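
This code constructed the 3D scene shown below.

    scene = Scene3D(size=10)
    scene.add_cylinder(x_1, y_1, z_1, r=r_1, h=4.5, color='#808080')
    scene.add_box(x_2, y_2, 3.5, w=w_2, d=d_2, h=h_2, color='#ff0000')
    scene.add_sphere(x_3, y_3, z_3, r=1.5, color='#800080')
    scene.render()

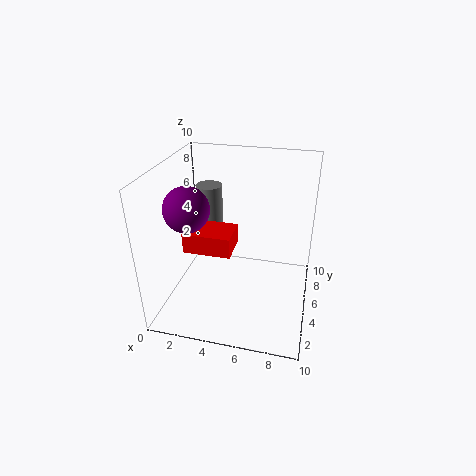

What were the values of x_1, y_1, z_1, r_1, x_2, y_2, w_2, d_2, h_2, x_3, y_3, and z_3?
x_1 = 2, y_1 = 8, z_1 = 3, r_1 = 1, x_2 = 1, y_2 = 4.5, w_2 = 3.5, d_2 = 2.5, h_2 = 1.5, x_3 = 2, y_3 = 3.5, z_3 = 7.5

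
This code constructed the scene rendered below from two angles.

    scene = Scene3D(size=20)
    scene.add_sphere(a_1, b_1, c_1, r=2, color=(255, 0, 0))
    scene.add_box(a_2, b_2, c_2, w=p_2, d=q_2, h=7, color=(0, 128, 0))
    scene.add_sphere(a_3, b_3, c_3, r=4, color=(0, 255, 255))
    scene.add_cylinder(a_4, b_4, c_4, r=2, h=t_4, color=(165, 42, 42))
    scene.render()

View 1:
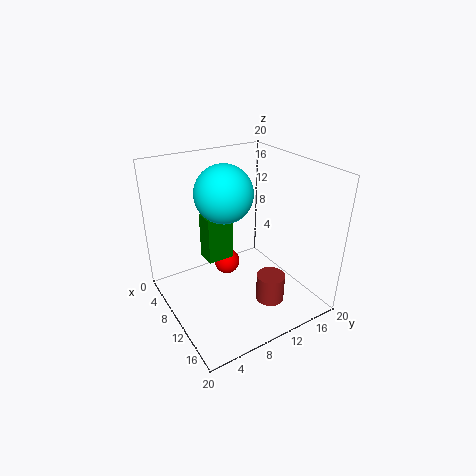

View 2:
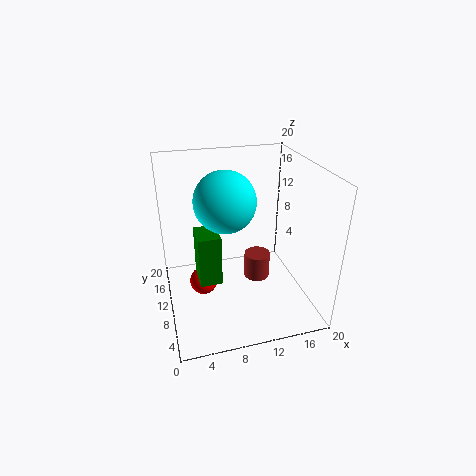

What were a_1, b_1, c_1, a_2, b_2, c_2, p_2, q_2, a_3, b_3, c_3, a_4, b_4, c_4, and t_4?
a_1 = 5, b_1 = 11, c_1 = 3, a_2 = 4, b_2 = 7, c_2 = 5, p_2 = 3, q_2 = 4, a_3 = 8, b_3 = 9, c_3 = 16, a_4 = 14, b_4 = 13, c_4 = 1, t_4 = 4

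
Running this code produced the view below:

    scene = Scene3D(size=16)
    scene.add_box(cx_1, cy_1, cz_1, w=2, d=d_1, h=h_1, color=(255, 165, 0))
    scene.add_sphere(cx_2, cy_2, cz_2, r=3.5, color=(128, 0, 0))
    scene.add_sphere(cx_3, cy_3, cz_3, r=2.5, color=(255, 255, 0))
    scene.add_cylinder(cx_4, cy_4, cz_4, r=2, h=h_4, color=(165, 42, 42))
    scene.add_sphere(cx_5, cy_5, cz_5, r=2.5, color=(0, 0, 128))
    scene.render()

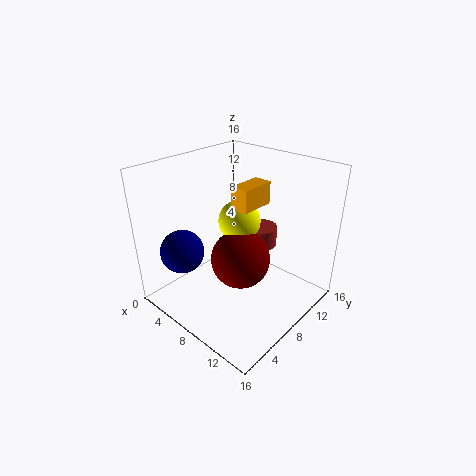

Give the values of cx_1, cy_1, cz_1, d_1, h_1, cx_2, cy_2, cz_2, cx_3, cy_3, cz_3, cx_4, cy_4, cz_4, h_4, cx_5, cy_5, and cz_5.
cx_1 = 7.5, cy_1 = 7.5, cz_1 = 11.5, d_1 = 4, h_1 = 2.5, cx_2 = 7.5, cy_2 = 9, cz_2 = 4.5, cx_3 = 6, cy_3 = 10.5, cz_3 = 8.5, cx_4 = 7, cy_4 = 13.5, cz_4 = 4.5, h_4 = 2.5, cx_5 = 3, cy_5 = 4, cz_5 = 6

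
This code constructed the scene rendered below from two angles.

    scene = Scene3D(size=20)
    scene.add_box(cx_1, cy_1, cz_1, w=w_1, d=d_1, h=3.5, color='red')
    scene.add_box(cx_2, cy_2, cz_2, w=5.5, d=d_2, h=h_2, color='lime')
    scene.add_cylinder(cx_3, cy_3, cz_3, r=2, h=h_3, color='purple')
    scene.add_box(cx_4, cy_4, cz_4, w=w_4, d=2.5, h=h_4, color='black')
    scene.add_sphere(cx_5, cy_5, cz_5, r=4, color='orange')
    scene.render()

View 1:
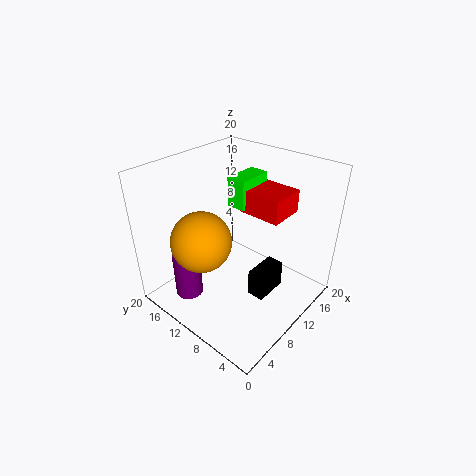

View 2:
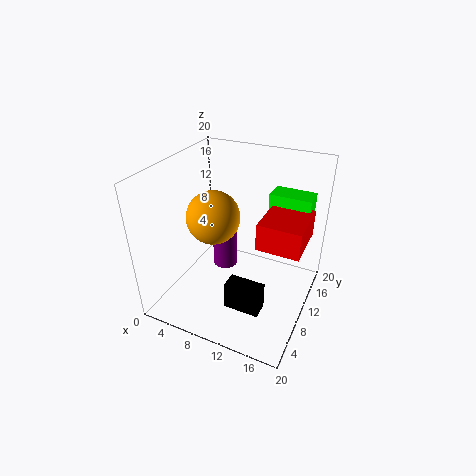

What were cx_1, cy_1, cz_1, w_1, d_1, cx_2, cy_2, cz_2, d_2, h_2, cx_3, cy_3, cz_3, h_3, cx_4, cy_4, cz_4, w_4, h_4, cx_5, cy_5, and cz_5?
cx_1 = 14
cy_1 = 6.5
cz_1 = 11.5
w_1 = 5.5
d_1 = 6.5
cx_2 = 13.5
cy_2 = 12
cz_2 = 12
d_2 = 3
h_2 = 4.5
cx_3 = 5
cy_3 = 15.5
cz_3 = 0.5
h_3 = 6.5
cx_4 = 10
cy_4 = 5.5
cz_4 = 1
w_4 = 5
h_4 = 4
cx_5 = 5
cy_5 = 12
cz_5 = 11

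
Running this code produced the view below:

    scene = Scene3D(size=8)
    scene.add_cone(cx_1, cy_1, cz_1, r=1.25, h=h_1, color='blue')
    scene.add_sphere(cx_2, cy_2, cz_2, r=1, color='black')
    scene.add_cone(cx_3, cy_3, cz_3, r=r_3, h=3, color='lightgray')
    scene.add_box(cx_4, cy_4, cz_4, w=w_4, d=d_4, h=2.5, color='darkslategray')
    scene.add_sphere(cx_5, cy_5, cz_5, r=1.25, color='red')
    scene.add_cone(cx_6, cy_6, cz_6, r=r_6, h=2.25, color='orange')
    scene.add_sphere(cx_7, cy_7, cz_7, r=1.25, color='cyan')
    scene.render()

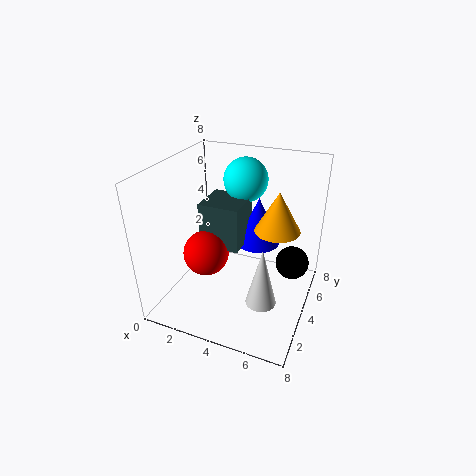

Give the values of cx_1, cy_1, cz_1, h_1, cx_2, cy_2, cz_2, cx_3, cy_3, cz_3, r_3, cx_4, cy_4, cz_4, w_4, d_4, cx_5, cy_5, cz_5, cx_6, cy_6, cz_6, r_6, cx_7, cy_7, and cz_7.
cx_1 = 4.75; cy_1 = 5.25; cz_1 = 3.25; h_1 = 2.75; cx_2 = 6.75; cy_2 = 6; cz_2 = 1.75; cx_3 = 6.25; cy_3 = 1.5; cz_3 = 2.25; r_3 = 0.75; cx_4 = 2; cy_4 = 3.25; cz_4 = 3.5; w_4 = 2.25; d_4 = 2.25; cx_5 = 2.5; cy_5 = 3; cz_5 = 3.25; cx_6 = 6; cy_6 = 4.75; cz_6 = 4.5; r_6 = 1.25; cx_7 = 3.75; cy_7 = 5.75; cz_7 = 6.75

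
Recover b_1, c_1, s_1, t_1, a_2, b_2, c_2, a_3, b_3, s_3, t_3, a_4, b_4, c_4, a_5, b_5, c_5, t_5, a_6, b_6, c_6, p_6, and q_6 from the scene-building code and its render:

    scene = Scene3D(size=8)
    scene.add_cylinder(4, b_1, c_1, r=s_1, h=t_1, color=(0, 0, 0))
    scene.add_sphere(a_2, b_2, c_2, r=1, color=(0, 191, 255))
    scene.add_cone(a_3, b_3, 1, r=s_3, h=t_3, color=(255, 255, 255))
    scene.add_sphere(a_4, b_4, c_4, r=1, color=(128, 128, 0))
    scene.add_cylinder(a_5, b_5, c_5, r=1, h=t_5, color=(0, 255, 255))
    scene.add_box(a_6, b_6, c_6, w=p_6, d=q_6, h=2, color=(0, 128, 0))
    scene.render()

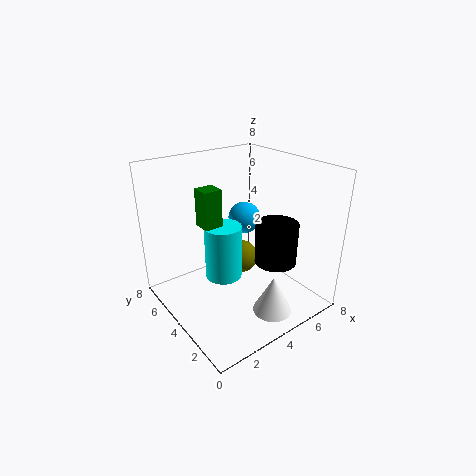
b_1 = 1
c_1 = 4
s_1 = 1
t_1 = 2
a_2 = 6
b_2 = 6
c_2 = 4
a_3 = 4
b_3 = 1
s_3 = 1
t_3 = 2
a_4 = 5
b_4 = 5
c_4 = 2
a_5 = 3
b_5 = 4
c_5 = 2
t_5 = 3
a_6 = 2
b_6 = 4
c_6 = 5
p_6 = 1
q_6 = 1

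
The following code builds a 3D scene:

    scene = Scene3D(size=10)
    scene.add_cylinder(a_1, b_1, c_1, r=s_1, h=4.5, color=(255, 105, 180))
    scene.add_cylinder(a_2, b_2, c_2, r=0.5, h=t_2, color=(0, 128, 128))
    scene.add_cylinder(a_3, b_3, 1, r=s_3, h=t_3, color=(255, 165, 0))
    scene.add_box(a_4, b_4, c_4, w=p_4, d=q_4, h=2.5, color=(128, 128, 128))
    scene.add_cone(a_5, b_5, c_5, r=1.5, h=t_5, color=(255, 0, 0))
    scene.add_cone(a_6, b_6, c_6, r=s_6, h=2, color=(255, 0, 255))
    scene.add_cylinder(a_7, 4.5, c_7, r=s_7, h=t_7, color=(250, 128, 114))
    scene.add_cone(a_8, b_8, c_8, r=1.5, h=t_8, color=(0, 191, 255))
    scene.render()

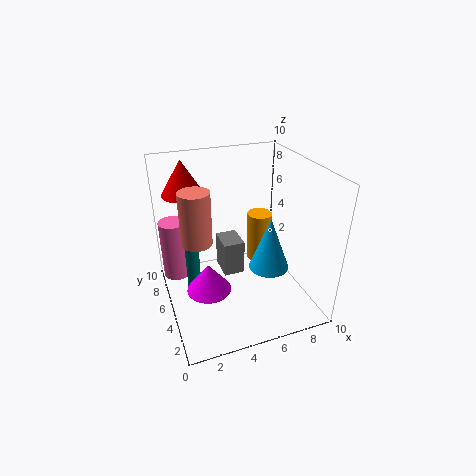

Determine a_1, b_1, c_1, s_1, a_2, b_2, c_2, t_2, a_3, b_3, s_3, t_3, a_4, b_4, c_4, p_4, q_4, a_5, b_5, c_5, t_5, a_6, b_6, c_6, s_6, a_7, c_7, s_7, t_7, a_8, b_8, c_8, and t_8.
a_1 = 1
b_1 = 8
c_1 = 1
s_1 = 1
a_2 = 2
b_2 = 6.5
c_2 = 0.5
t_2 = 5
a_3 = 8
b_3 = 8
s_3 = 1
t_3 = 4
a_4 = 4
b_4 = 5
c_4 = 2
p_4 = 1.5
q_4 = 2
a_5 = 2
b_5 = 8
c_5 = 7.5
t_5 = 2.5
a_6 = 2.5
b_6 = 4
c_6 = 2
s_6 = 1.5
a_7 = 2
c_7 = 5.5
s_7 = 1
t_7 = 3.5
a_8 = 7.5
b_8 = 5
c_8 = 2
t_8 = 4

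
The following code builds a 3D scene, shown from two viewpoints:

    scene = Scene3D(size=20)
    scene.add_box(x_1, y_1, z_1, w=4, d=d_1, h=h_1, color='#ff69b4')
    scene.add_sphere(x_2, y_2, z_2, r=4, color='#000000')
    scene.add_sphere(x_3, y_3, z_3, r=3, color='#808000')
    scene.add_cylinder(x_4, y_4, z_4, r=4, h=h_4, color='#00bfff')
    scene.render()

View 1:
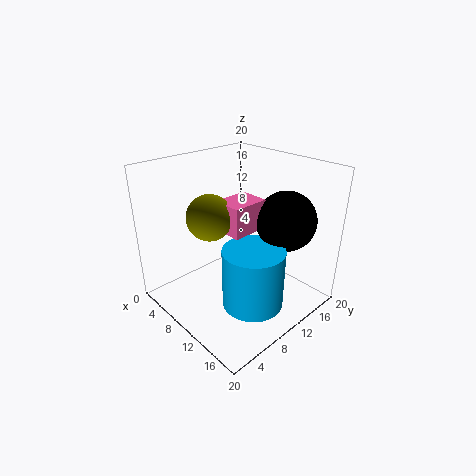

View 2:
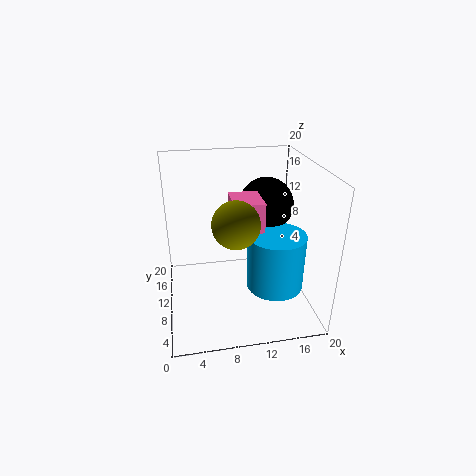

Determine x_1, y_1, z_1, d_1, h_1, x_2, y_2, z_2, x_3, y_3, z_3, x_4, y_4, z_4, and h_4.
x_1 = 9
y_1 = 7
z_1 = 12
d_1 = 5
h_1 = 4
x_2 = 15
y_2 = 14
z_2 = 13
x_3 = 9
y_3 = 6
z_3 = 14
x_4 = 15
y_4 = 8
z_4 = 3
h_4 = 8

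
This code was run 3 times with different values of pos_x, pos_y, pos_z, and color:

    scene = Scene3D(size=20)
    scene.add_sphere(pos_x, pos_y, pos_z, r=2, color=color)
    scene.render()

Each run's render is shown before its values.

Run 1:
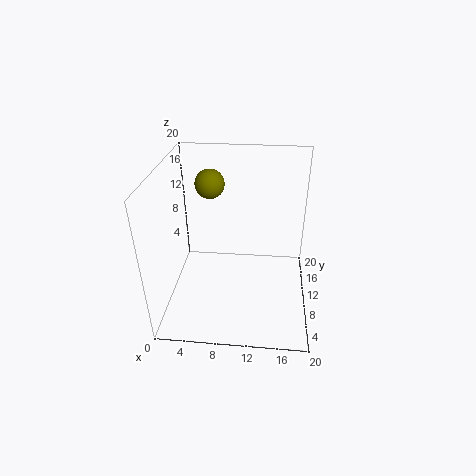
pos_x = 6; pos_y = 12; pos_z = 17; color = 'olive'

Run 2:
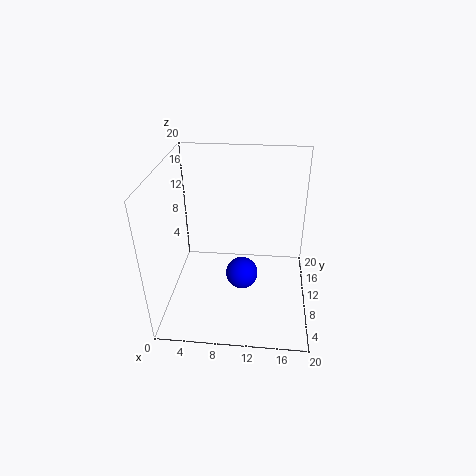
pos_x = 11; pos_y = 5; pos_z = 8; color = 'blue'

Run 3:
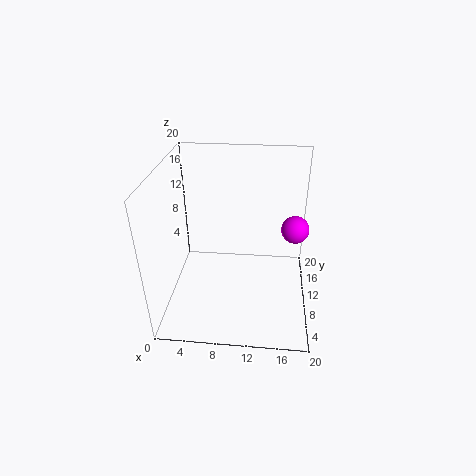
pos_x = 18; pos_y = 13; pos_z = 10; color = 'magenta'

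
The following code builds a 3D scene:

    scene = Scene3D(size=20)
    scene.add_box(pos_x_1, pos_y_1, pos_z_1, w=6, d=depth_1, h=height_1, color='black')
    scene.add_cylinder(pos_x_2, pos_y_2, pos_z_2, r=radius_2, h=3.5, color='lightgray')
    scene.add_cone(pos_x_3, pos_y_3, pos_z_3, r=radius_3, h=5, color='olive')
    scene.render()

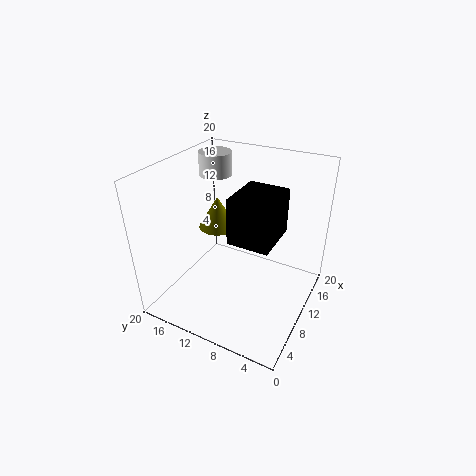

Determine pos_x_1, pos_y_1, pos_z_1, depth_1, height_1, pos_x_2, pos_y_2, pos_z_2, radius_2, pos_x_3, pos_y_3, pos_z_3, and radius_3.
pos_x_1 = 3.5, pos_y_1 = 3, pos_z_1 = 13.5, depth_1 = 5, height_1 = 5.5, pos_x_2 = 16, pos_y_2 = 17, pos_z_2 = 16, radius_2 = 2.5, pos_x_3 = 14.5, pos_y_3 = 16, pos_z_3 = 8, radius_3 = 3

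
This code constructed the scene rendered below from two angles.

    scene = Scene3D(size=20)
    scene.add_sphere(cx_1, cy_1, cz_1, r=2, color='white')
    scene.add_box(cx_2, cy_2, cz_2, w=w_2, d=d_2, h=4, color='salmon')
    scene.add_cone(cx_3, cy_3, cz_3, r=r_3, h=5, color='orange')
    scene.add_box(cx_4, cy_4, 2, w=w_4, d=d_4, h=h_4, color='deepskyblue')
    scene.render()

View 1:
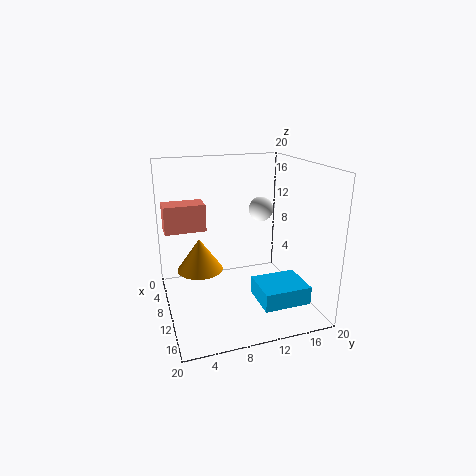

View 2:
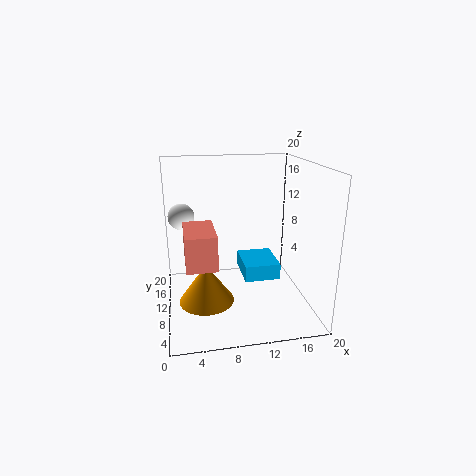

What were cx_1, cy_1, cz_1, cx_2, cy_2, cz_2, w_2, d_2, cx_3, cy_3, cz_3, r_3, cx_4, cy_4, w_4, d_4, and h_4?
cx_1 = 2.5
cy_1 = 16.5
cz_1 = 11.5
cx_2 = 2.5
cy_2 = 0.5
cz_2 = 10
w_2 = 3.5
d_2 = 6
cx_3 = 5
cy_3 = 5.5
cz_3 = 3.5
r_3 = 3.5
cx_4 = 11.5
cy_4 = 11.5
w_4 = 5.5
d_4 = 6.5
h_4 = 2.5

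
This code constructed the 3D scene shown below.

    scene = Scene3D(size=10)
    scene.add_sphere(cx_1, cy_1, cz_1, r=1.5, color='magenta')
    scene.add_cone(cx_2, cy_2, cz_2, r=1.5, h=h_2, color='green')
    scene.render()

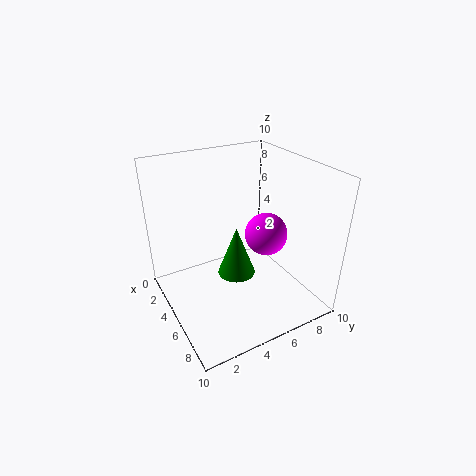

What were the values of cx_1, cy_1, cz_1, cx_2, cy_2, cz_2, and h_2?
cx_1 = 5.5; cy_1 = 7; cz_1 = 5; cx_2 = 3; cy_2 = 6; cz_2 = 0.5; h_2 = 4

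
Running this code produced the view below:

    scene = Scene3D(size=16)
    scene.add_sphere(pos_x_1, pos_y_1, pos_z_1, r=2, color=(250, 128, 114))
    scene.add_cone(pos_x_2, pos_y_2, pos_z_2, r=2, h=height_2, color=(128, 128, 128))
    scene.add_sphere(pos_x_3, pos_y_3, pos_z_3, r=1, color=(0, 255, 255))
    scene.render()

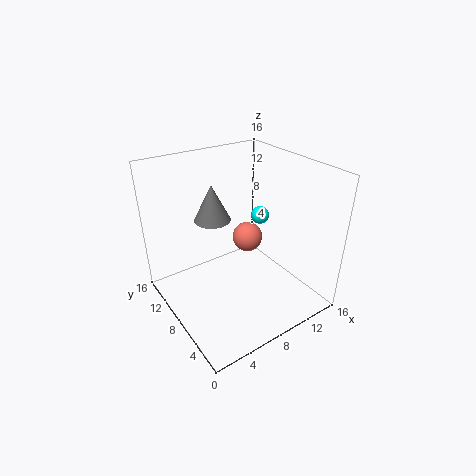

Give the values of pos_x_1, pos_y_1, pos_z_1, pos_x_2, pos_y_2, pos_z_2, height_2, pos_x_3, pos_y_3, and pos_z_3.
pos_x_1 = 13, pos_y_1 = 13, pos_z_1 = 4, pos_x_2 = 6, pos_y_2 = 10, pos_z_2 = 10, height_2 = 4, pos_x_3 = 11, pos_y_3 = 8, pos_z_3 = 10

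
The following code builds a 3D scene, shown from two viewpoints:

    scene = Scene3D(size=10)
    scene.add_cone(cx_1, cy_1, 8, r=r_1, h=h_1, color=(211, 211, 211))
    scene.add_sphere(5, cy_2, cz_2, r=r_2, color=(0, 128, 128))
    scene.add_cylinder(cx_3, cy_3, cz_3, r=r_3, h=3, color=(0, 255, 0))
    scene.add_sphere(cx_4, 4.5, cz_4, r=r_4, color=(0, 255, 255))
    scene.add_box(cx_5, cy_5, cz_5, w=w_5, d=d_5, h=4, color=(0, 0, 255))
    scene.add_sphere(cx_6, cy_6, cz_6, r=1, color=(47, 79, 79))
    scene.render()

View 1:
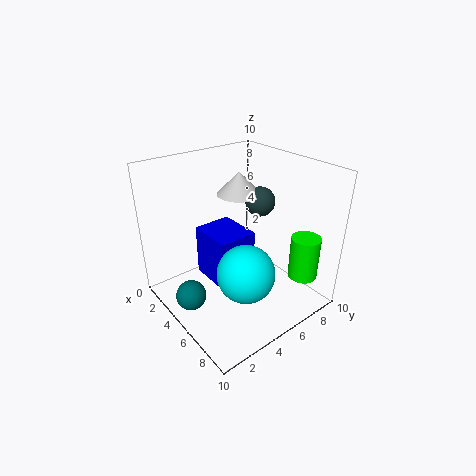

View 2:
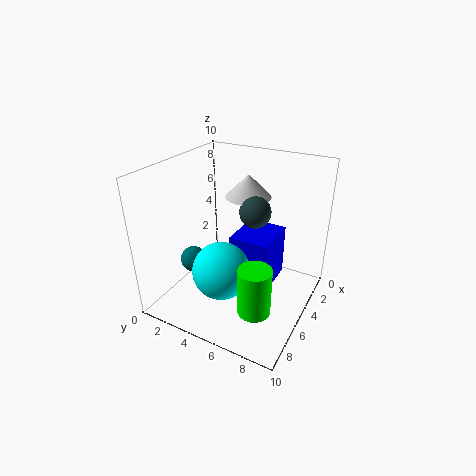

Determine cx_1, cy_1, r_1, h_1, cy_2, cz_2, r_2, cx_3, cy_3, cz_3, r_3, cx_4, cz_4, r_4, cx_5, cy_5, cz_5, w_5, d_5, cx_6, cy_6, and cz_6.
cx_1 = 4.5; cy_1 = 5.5; r_1 = 1.5; h_1 = 1.5; cy_2 = 1; cz_2 = 2; r_2 = 1; cx_3 = 8.5; cy_3 = 8; cz_3 = 2.5; r_3 = 1; cx_4 = 6.5; cz_4 = 3; r_4 = 2; cx_5 = 1; cy_5 = 4; cz_5 = 0.5; w_5 = 3.5; d_5 = 3; cx_6 = 5.5; cy_6 = 6.5; cz_6 = 7.5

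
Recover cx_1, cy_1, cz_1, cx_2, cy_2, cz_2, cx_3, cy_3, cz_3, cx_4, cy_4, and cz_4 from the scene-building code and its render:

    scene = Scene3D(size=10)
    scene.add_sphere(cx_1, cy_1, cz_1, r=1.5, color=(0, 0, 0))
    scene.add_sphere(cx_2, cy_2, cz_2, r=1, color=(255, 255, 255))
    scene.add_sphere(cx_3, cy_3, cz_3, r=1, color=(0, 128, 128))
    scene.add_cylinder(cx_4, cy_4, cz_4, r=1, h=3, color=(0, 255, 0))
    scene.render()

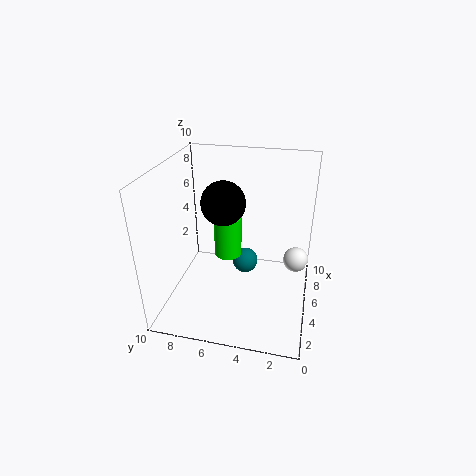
cx_1 = 5; cy_1 = 6; cz_1 = 7.5; cx_2 = 8.5; cy_2 = 1; cz_2 = 1.5; cx_3 = 7.5; cy_3 = 5; cz_3 = 1.5; cx_4 = 6; cy_4 = 6; cz_4 = 3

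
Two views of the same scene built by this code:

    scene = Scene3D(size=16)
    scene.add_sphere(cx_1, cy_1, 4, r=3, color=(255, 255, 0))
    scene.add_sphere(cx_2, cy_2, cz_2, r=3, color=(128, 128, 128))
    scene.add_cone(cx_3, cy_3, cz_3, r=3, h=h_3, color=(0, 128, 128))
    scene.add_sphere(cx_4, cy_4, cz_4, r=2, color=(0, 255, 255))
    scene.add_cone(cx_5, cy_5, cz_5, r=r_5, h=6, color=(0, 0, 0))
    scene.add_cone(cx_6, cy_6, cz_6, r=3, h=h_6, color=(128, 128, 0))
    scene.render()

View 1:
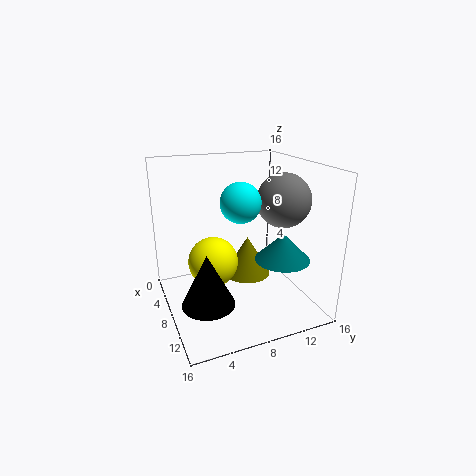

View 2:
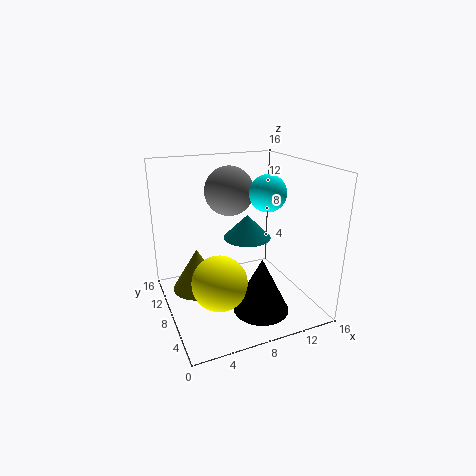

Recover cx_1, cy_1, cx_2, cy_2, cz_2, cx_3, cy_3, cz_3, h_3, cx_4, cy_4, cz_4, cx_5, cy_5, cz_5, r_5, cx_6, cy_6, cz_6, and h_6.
cx_1 = 5
cy_1 = 6
cx_2 = 9
cy_2 = 13
cz_2 = 12
cx_3 = 11
cy_3 = 12
cz_3 = 6
h_3 = 3
cx_4 = 11
cy_4 = 7
cz_4 = 13
cx_5 = 9
cy_5 = 4
cz_5 = 1
r_5 = 3
cx_6 = 4
cy_6 = 11
cz_6 = 1
h_6 = 5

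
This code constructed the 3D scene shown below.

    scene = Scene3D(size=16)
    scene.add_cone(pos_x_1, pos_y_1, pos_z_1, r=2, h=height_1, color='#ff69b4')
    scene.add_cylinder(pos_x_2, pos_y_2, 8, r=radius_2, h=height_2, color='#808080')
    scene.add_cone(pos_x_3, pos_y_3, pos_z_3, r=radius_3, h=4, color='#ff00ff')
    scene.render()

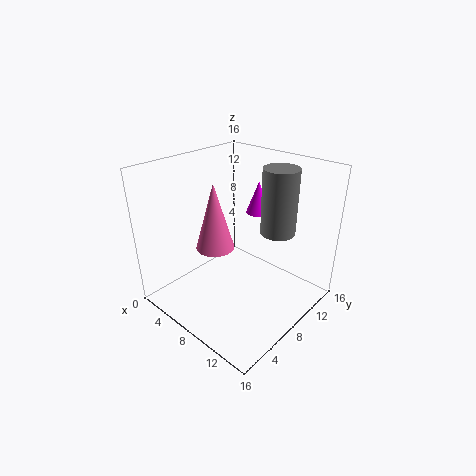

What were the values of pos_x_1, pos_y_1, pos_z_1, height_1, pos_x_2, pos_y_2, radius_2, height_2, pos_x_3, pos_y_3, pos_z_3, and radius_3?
pos_x_1 = 7.5, pos_y_1 = 5, pos_z_1 = 8, height_1 = 7, pos_x_2 = 10.5, pos_y_2 = 12, radius_2 = 2, height_2 = 7.5, pos_x_3 = 6, pos_y_3 = 14, pos_z_3 = 8.5, radius_3 = 1.5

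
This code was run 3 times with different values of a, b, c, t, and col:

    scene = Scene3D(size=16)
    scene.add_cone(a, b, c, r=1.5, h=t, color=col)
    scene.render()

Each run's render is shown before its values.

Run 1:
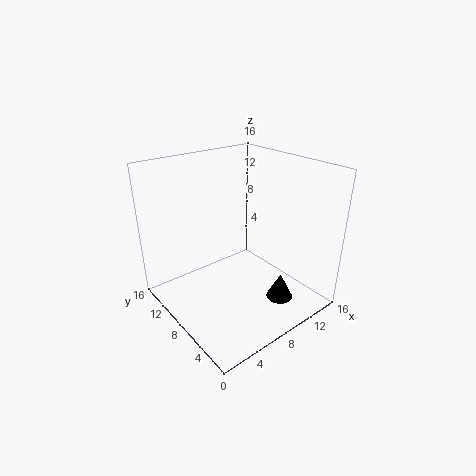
a = 11; b = 4; c = 1; t = 3; col = 'black'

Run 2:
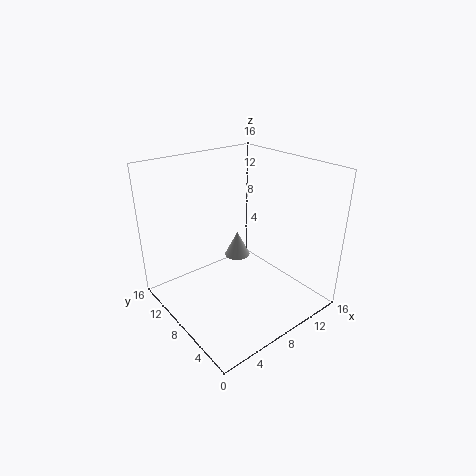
a = 9.5; b = 10; c = 4.5; t = 3; col = 'lightgray'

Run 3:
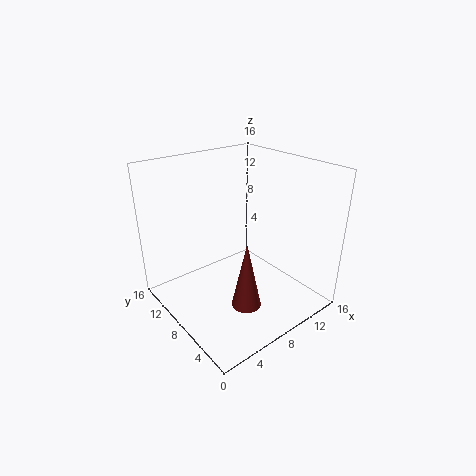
a = 5.5; b = 3.5; c = 3; t = 7; col = 'brown'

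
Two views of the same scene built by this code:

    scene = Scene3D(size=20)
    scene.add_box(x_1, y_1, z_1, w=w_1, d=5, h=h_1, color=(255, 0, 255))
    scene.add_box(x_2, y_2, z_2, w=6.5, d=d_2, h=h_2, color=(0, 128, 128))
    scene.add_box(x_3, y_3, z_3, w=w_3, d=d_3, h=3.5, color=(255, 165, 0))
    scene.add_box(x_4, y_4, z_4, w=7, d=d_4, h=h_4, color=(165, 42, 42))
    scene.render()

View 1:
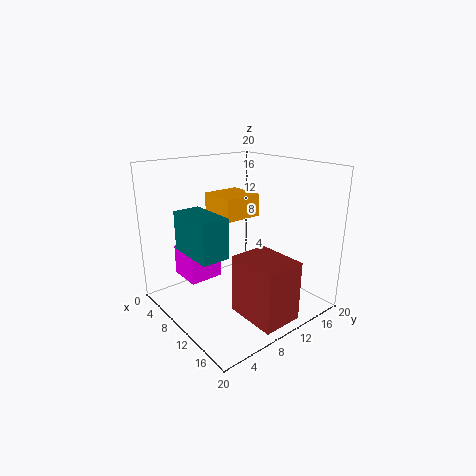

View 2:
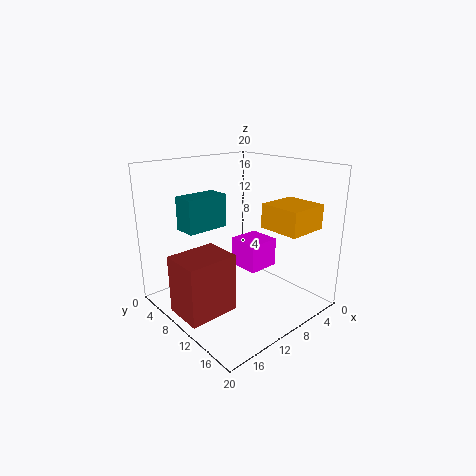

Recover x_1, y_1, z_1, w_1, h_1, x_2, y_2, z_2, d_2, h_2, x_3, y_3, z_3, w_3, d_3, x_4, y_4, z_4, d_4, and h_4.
x_1 = 1.5; y_1 = 4.5; z_1 = 3; w_1 = 5; h_1 = 4.5; x_2 = 8; y_2 = 1.5; z_2 = 10; d_2 = 3.5; h_2 = 5; x_3 = 0.5; y_3 = 11; z_3 = 11; w_3 = 6; d_3 = 6; x_4 = 12.5; y_4 = 7; z_4 = 1; d_4 = 5.5; h_4 = 8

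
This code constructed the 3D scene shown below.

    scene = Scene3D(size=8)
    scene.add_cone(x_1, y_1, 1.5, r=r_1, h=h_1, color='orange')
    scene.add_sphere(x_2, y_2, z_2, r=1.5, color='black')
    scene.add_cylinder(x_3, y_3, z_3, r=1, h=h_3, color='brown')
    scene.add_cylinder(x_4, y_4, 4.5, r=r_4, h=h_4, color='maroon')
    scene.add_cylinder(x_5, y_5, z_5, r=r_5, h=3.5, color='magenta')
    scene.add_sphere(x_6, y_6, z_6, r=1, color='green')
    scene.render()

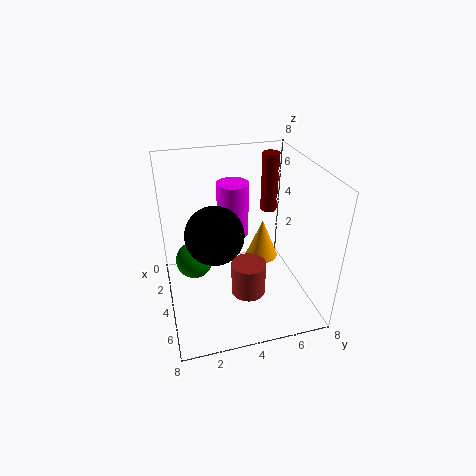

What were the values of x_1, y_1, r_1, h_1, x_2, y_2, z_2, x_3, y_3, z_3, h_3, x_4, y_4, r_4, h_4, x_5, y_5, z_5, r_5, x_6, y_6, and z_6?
x_1 = 2.5, y_1 = 6, r_1 = 1, h_1 = 2.5, x_2 = 5, y_2 = 2.5, z_2 = 5, x_3 = 4.5, y_3 = 4.5, z_3 = 0.5, h_3 = 2, x_4 = 2, y_4 = 6.5, r_4 = 0.5, h_4 = 3.5, x_5 = 1, y_5 = 4.5, z_5 = 2.5, r_5 = 1, x_6 = 4, y_6 = 1.5, z_6 = 3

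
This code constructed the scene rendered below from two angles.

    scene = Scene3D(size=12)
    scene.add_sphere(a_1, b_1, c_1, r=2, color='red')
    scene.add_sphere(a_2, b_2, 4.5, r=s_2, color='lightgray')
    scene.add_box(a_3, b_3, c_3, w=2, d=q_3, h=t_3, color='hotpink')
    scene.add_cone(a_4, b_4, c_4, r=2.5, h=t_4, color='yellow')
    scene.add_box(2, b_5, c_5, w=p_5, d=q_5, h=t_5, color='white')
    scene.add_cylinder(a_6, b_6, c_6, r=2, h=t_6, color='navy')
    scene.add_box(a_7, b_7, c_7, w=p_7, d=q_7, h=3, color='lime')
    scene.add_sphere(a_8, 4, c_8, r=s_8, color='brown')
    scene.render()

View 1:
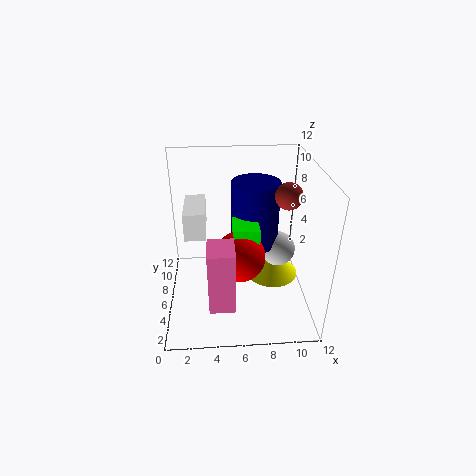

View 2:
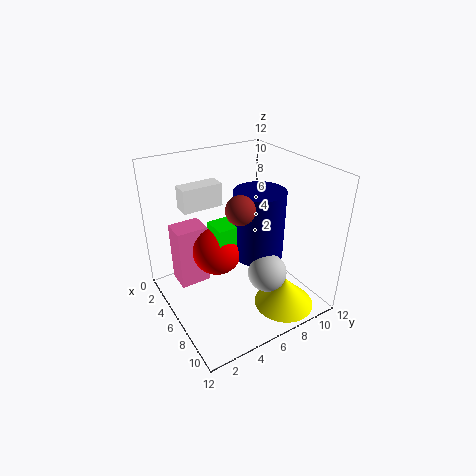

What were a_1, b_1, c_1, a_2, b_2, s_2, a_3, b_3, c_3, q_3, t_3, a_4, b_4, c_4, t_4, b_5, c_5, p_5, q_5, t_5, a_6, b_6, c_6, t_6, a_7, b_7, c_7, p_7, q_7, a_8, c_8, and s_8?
a_1 = 6; b_1 = 4; c_1 = 5.5; a_2 = 9.5; b_2 = 6.5; s_2 = 1.5; a_3 = 3.5; b_3 = 1; c_3 = 2.5; q_3 = 2.5; t_3 = 5; a_4 = 9.5; b_4 = 8.5; c_4 = 0.5; t_4 = 2.5; b_5 = 2.5; c_5 = 8; p_5 = 1.5; q_5 = 3.5; t_5 = 2; a_6 = 7.5; b_6 = 7; c_6 = 5; t_6 = 5.5; a_7 = 5.5; b_7 = 3.5; c_7 = 5; p_7 = 2; q_7 = 2.5; a_8 = 9.5; c_8 = 10.5; s_8 = 1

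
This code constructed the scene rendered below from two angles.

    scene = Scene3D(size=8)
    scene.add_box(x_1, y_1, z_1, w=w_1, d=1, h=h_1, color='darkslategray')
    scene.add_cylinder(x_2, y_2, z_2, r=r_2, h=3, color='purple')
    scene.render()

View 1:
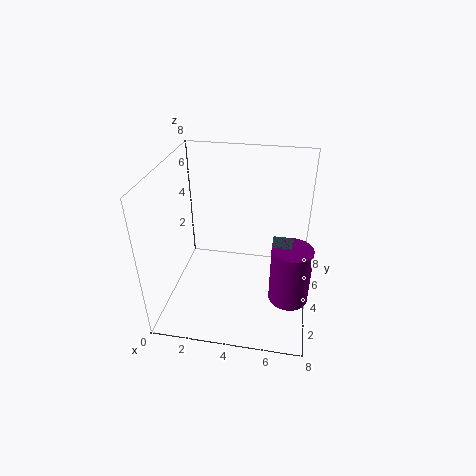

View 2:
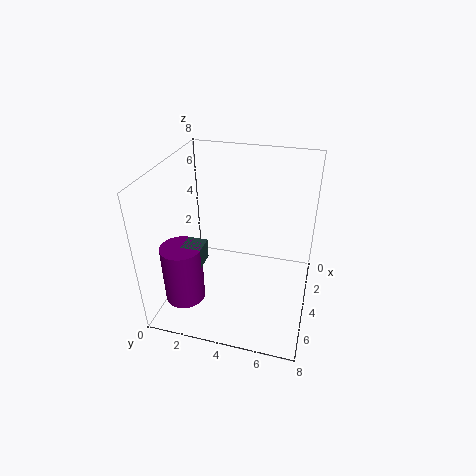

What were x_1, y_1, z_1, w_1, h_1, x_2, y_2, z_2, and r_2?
x_1 = 6; y_1 = 2; z_1 = 4; w_1 = 1; h_1 = 1; x_2 = 7; y_2 = 2; z_2 = 2; r_2 = 1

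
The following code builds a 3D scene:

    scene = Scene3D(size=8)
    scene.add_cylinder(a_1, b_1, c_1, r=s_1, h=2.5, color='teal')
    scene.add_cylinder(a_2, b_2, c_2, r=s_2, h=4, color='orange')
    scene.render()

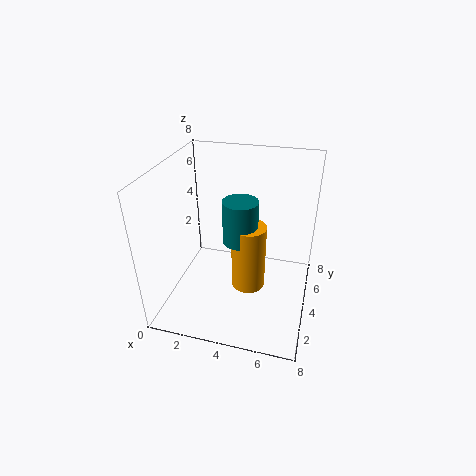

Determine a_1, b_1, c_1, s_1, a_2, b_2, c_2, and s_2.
a_1 = 4, b_1 = 4.5, c_1 = 3.5, s_1 = 1, a_2 = 4.5, b_2 = 4.5, c_2 = 0.5, s_2 = 1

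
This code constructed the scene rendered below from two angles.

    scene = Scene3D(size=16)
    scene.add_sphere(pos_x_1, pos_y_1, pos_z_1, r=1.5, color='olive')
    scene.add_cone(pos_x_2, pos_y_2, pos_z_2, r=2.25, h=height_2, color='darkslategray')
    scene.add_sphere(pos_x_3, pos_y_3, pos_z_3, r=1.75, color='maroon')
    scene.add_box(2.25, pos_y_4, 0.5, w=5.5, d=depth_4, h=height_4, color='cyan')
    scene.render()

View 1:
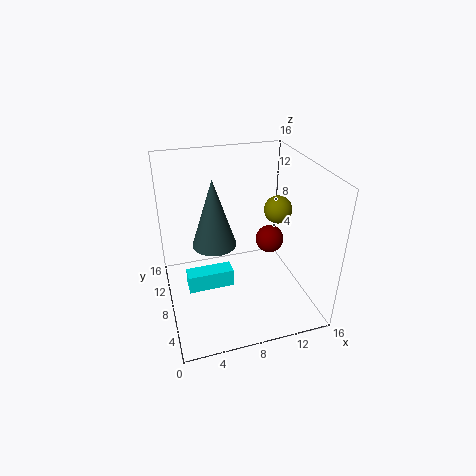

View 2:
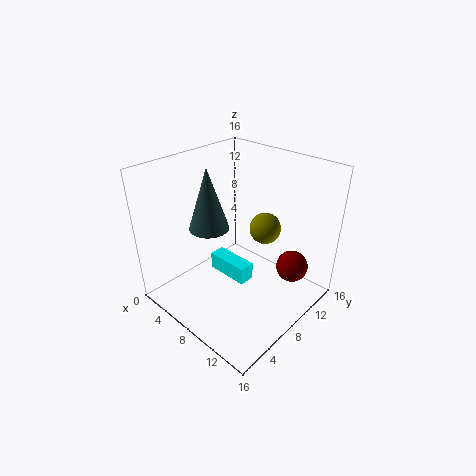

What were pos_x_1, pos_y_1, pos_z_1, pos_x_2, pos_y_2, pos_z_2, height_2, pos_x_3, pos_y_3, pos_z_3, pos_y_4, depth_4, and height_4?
pos_x_1 = 12.25, pos_y_1 = 7.25, pos_z_1 = 11.25, pos_x_2 = 5, pos_y_2 = 6.5, pos_z_2 = 8.75, height_2 = 7, pos_x_3 = 13.25, pos_y_3 = 11.25, pos_z_3 = 5, pos_y_4 = 9, depth_4 = 2, height_4 = 2.25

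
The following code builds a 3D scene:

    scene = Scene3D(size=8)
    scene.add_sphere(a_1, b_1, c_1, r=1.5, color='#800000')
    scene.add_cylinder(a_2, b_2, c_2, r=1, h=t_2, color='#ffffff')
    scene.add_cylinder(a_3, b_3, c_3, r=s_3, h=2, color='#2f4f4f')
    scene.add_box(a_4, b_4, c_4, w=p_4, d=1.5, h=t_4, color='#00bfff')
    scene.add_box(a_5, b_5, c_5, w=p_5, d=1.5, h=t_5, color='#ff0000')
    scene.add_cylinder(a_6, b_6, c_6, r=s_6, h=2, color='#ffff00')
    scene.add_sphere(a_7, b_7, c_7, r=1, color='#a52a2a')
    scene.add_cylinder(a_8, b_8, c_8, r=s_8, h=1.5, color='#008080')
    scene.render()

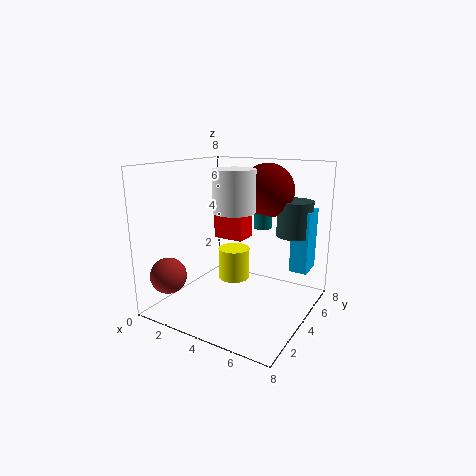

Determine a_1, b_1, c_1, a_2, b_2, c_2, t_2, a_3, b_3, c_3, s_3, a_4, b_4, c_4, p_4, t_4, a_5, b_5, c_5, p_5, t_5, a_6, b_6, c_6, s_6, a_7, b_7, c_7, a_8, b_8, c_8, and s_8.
a_1 = 5; b_1 = 5.5; c_1 = 6.5; a_2 = 5; b_2 = 2; c_2 = 6; t_2 = 2; a_3 = 6.5; b_3 = 6; c_3 = 4; s_3 = 1; a_4 = 6.5; b_4 = 5.5; c_4 = 2; p_4 = 1; t_4 = 3.5; a_5 = 1; b_5 = 6; c_5 = 3; p_5 = 2; t_5 = 2.5; a_6 = 2.5; b_6 = 6; c_6 = 0.5; s_6 = 1; a_7 = 1; b_7 = 1.5; c_7 = 2; a_8 = 5; b_8 = 5; c_8 = 4.5; s_8 = 0.5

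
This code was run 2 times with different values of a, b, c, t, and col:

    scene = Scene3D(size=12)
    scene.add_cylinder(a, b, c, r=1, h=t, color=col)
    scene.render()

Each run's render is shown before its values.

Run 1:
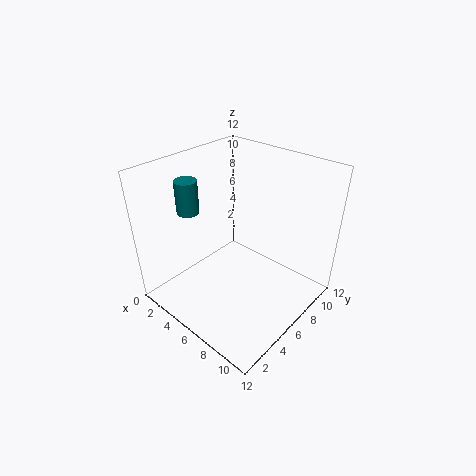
a = 1, b = 5, c = 7, t = 3, col = 'teal'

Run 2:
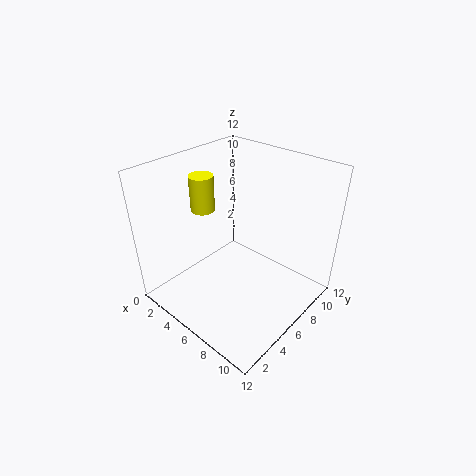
a = 3, b = 5, c = 8, t = 3, col = 'yellow'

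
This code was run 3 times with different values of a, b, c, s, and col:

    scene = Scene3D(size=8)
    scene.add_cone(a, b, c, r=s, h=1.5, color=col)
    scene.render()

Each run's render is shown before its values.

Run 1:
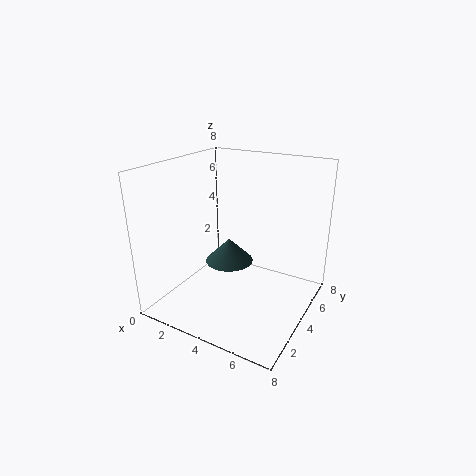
a = 2.5; b = 5.5; c = 1.5; s = 1.5; col = 'darkslategray'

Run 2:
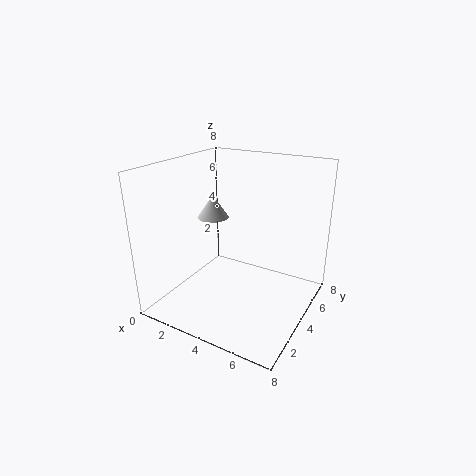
a = 1; b = 6; c = 4; s = 1; col = 'lightgray'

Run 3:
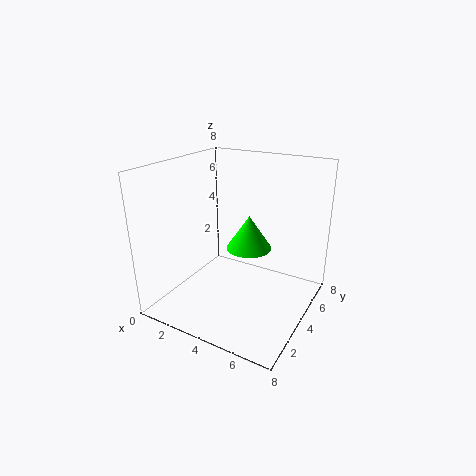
a = 6; b = 1.5; c = 5; s = 1; col = 'lime'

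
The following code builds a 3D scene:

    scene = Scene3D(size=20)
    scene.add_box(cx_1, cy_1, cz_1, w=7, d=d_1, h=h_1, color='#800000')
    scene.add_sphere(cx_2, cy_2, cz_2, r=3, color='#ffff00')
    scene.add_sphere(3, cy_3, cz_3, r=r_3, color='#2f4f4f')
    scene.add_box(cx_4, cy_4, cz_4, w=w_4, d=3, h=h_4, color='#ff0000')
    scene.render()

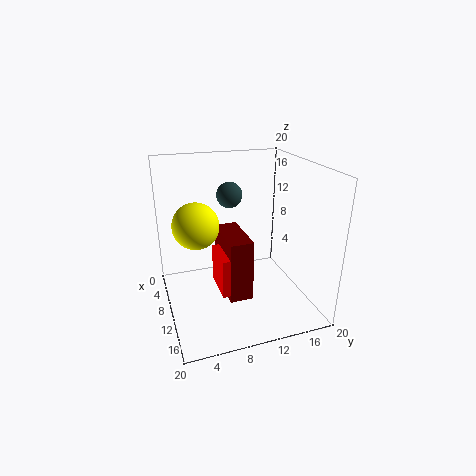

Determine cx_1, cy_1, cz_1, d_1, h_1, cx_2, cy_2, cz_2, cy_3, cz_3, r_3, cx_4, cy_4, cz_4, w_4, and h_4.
cx_1 = 9, cy_1 = 7, cz_1 = 4, d_1 = 3, h_1 = 8, cx_2 = 11, cy_2 = 4, cz_2 = 13, cy_3 = 11, cz_3 = 14, r_3 = 2, cx_4 = 11, cy_4 = 6, cz_4 = 5, w_4 = 5, h_4 = 5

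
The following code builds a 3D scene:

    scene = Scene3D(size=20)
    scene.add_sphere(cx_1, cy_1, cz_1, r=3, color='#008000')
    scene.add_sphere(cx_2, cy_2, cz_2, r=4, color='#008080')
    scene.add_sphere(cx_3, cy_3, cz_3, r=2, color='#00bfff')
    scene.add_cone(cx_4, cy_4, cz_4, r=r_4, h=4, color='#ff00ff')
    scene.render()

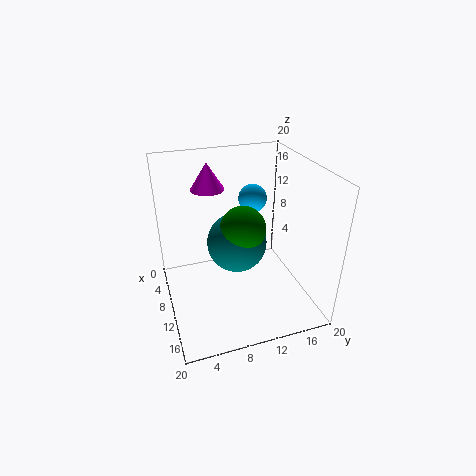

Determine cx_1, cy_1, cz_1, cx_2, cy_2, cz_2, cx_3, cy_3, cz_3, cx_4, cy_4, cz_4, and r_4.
cx_1 = 12
cy_1 = 10
cz_1 = 12.5
cx_2 = 11
cy_2 = 9.5
cz_2 = 10
cx_3 = 7.5
cy_3 = 13
cz_3 = 14.5
cx_4 = 3.5
cy_4 = 7.5
cz_4 = 15
r_4 = 2.5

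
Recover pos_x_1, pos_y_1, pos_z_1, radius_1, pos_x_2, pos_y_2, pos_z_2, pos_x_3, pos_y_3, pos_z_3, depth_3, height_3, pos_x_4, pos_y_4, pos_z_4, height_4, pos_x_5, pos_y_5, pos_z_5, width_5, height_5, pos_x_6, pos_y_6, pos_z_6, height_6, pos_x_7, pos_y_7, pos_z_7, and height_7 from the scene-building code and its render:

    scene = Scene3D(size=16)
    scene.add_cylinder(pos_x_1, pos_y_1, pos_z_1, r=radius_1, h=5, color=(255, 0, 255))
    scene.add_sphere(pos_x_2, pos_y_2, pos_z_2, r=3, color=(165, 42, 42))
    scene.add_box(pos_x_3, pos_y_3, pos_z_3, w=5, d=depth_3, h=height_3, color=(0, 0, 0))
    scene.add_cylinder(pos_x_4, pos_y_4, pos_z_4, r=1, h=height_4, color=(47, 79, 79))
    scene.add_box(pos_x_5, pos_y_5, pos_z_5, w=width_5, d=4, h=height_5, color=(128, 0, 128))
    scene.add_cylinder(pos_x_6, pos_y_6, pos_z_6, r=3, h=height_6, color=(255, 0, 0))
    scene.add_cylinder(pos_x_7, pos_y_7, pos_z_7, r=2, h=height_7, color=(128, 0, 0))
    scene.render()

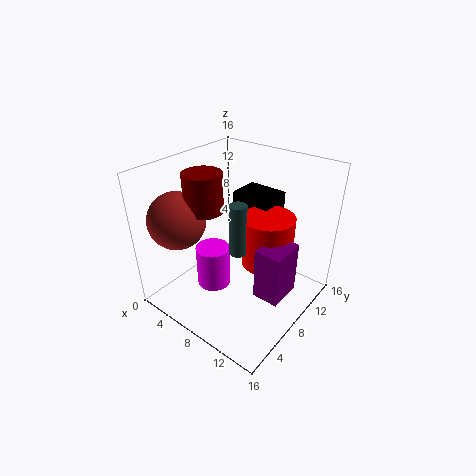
pos_x_1 = 5
pos_y_1 = 7
pos_z_1 = 1
radius_1 = 2
pos_x_2 = 4
pos_y_2 = 3
pos_z_2 = 11
pos_x_3 = 4
pos_y_3 = 12
pos_z_3 = 6
depth_3 = 4
height_3 = 5
pos_x_4 = 8
pos_y_4 = 8
pos_z_4 = 6
height_4 = 6
pos_x_5 = 11
pos_y_5 = 7
pos_z_5 = 2
width_5 = 3
height_5 = 6
pos_x_6 = 10
pos_y_6 = 11
pos_z_6 = 4
height_6 = 6
pos_x_7 = 6
pos_y_7 = 5
pos_z_7 = 12
height_7 = 4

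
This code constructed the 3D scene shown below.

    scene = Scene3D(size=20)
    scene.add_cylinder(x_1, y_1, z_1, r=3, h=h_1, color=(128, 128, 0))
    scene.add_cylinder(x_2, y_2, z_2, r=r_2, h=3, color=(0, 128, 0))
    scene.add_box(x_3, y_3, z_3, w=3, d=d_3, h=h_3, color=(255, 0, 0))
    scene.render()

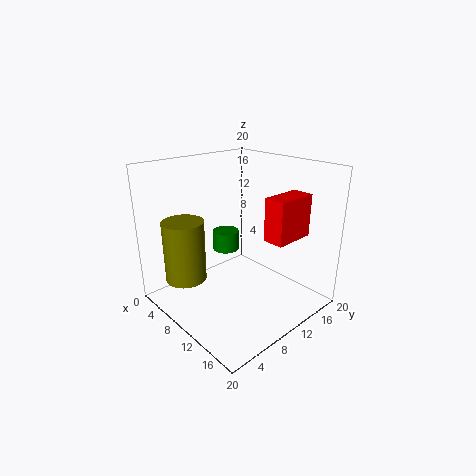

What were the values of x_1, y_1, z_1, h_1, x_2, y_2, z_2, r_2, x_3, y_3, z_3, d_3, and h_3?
x_1 = 4, y_1 = 5, z_1 = 3, h_1 = 9, x_2 = 5, y_2 = 12, z_2 = 6, r_2 = 2, x_3 = 13, y_3 = 12, z_3 = 10, d_3 = 6, h_3 = 6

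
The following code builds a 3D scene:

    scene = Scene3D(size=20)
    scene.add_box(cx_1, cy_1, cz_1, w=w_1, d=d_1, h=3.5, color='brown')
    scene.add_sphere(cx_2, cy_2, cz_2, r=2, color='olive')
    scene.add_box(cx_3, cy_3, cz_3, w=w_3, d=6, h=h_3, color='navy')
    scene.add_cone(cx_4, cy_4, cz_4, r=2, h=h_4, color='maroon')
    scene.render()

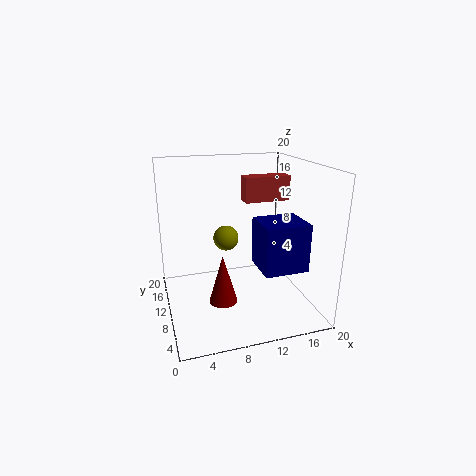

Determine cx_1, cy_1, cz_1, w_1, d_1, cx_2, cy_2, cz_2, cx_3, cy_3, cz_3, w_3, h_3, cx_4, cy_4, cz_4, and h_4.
cx_1 = 11.5; cy_1 = 11; cz_1 = 14.5; w_1 = 6.5; d_1 = 2.5; cx_2 = 10; cy_2 = 16.5; cz_2 = 7.5; cx_3 = 13; cy_3 = 6.5; cz_3 = 5; w_3 = 6.5; h_3 = 7; cx_4 = 7.5; cy_4 = 9; cz_4 = 1; h_4 = 7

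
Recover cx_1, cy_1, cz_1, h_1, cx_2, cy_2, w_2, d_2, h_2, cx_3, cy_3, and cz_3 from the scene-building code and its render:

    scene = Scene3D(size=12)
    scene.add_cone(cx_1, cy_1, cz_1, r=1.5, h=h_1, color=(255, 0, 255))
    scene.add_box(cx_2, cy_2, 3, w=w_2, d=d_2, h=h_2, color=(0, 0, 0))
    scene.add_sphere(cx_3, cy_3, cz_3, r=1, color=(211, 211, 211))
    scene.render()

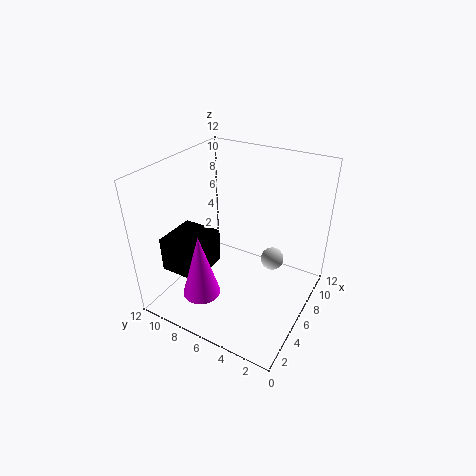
cx_1 = 2.25, cy_1 = 7.25, cz_1 = 2.5, h_1 = 5.25, cx_2 = 2.5, cy_2 = 8, w_2 = 3.75, d_2 = 3.5, h_2 = 3, cx_3 = 8.25, cy_3 = 3.75, cz_3 = 3.25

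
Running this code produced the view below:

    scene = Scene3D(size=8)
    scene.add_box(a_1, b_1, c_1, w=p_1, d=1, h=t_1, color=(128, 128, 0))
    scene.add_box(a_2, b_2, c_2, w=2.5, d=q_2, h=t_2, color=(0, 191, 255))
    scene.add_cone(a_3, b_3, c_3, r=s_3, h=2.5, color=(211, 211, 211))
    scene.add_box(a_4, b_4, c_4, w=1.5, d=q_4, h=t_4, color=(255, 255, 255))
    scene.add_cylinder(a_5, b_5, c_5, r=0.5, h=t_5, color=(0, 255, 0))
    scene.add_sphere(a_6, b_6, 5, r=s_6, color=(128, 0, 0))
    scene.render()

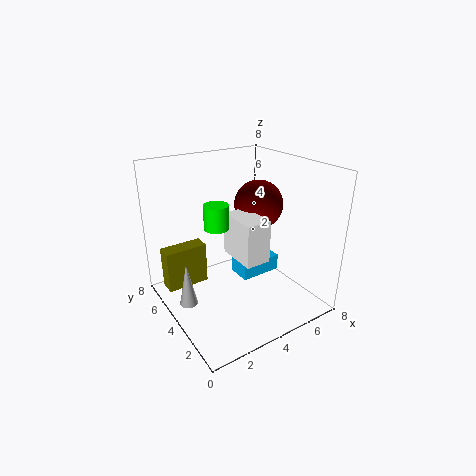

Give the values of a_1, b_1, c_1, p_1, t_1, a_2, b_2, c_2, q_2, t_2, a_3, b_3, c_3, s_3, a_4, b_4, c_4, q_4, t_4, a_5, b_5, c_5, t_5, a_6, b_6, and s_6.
a_1 = 0.5
b_1 = 6
c_1 = 0.5
p_1 = 2.5
t_1 = 2.5
a_2 = 4.5
b_2 = 4
c_2 = 1
q_2 = 1.5
t_2 = 1
a_3 = 1
b_3 = 4.5
c_3 = 0.5
s_3 = 0.5
a_4 = 4
b_4 = 3
c_4 = 2.5
q_4 = 2.5
t_4 = 2.5
a_5 = 1
b_5 = 1
c_5 = 6.5
t_5 = 1
a_6 = 6.5
b_6 = 5.5
s_6 = 1.5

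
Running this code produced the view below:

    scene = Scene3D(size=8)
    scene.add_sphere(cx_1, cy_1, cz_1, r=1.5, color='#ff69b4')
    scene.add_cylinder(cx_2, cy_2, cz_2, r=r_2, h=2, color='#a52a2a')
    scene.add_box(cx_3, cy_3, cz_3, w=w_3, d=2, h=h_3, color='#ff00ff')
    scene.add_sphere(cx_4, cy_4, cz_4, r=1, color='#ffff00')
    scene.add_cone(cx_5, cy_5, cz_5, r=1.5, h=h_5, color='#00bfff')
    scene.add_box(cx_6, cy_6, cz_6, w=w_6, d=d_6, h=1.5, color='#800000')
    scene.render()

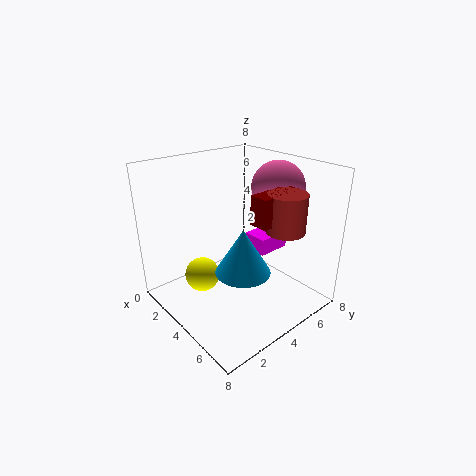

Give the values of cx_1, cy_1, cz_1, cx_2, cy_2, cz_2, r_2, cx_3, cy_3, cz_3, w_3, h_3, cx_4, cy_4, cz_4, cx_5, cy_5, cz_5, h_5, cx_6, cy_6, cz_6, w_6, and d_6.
cx_1 = 4.5
cy_1 = 6.5
cz_1 = 6.5
cx_2 = 6.5
cy_2 = 5
cz_2 = 5
r_2 = 1
cx_3 = 3
cy_3 = 5.5
cz_3 = 2.5
w_3 = 1.5
h_3 = 1
cx_4 = 2.5
cy_4 = 2.5
cz_4 = 1.5
cx_5 = 5
cy_5 = 3.5
cz_5 = 2.5
h_5 = 2.5
cx_6 = 5.5
cy_6 = 3.5
cz_6 = 5.5
w_6 = 1
d_6 = 2.5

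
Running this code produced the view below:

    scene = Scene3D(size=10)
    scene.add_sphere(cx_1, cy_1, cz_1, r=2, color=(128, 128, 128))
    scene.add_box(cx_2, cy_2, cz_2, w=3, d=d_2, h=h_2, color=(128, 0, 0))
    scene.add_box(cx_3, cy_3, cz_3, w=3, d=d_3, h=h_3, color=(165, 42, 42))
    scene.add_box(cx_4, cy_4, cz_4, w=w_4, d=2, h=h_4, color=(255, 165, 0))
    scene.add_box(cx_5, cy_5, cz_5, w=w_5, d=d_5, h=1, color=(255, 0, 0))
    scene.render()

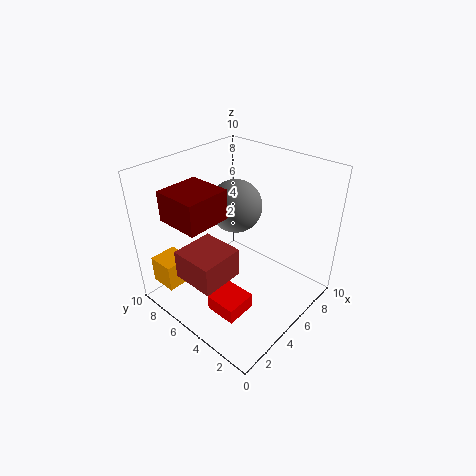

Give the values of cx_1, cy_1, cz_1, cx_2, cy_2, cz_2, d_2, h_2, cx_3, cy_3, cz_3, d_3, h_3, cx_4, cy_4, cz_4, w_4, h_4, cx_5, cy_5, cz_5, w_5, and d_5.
cx_1 = 7; cy_1 = 7; cz_1 = 6; cx_2 = 1; cy_2 = 5; cz_2 = 7; d_2 = 3; h_2 = 2; cx_3 = 1; cy_3 = 4; cz_3 = 3; d_3 = 3; h_3 = 2; cx_4 = 1; cy_4 = 8; cz_4 = 1; w_4 = 2; h_4 = 2; cx_5 = 1; cy_5 = 2; cz_5 = 2; w_5 = 2; d_5 = 2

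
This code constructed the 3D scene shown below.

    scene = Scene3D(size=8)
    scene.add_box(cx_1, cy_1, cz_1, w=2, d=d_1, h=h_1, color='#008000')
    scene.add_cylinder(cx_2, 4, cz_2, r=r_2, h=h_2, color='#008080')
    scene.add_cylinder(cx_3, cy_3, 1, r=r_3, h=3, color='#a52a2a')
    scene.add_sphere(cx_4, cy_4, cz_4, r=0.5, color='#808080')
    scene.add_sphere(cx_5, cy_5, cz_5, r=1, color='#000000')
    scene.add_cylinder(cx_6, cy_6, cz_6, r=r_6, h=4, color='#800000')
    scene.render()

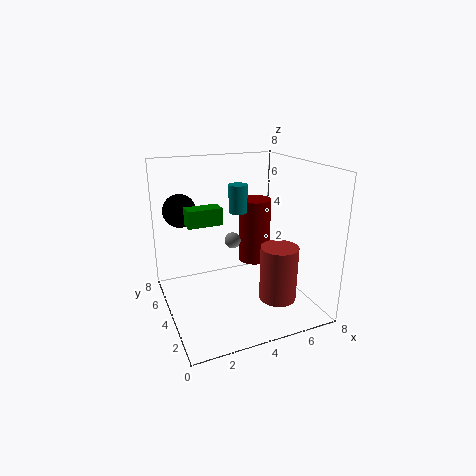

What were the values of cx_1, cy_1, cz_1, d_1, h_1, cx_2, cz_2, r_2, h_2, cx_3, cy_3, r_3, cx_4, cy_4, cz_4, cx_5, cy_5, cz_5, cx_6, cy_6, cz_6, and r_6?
cx_1 = 1.5
cy_1 = 5
cz_1 = 4.5
d_1 = 1
h_1 = 1
cx_2 = 4
cz_2 = 5.5
r_2 = 0.5
h_2 = 1.5
cx_3 = 5.5
cy_3 = 2
r_3 = 1
cx_4 = 4.5
cy_4 = 6
cz_4 = 3
cx_5 = 1.5
cy_5 = 7
cz_5 = 5
cx_6 = 6
cy_6 = 6
cz_6 = 1.5
r_6 = 1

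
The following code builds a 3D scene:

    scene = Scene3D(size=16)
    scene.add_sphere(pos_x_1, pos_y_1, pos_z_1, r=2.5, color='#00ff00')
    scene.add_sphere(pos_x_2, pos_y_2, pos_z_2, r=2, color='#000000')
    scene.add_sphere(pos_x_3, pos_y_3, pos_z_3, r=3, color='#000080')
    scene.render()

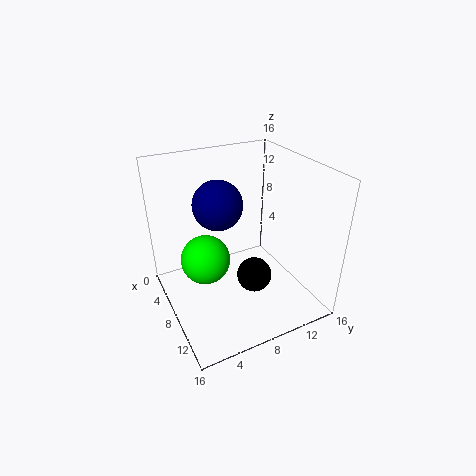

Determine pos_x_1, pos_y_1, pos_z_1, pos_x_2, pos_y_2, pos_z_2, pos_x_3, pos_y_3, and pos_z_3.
pos_x_1 = 9.5; pos_y_1 = 3.5; pos_z_1 = 7.5; pos_x_2 = 9.25; pos_y_2 = 9.5; pos_z_2 = 3.25; pos_x_3 = 3.75; pos_y_3 = 7.5; pos_z_3 = 10.25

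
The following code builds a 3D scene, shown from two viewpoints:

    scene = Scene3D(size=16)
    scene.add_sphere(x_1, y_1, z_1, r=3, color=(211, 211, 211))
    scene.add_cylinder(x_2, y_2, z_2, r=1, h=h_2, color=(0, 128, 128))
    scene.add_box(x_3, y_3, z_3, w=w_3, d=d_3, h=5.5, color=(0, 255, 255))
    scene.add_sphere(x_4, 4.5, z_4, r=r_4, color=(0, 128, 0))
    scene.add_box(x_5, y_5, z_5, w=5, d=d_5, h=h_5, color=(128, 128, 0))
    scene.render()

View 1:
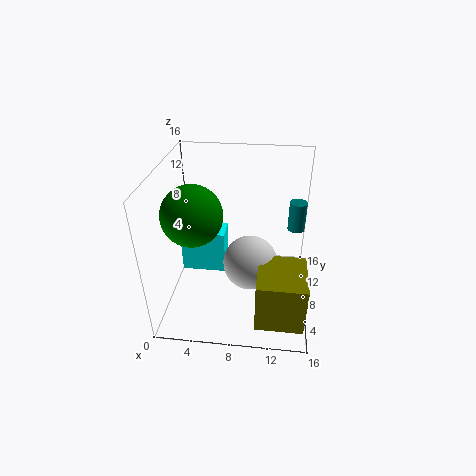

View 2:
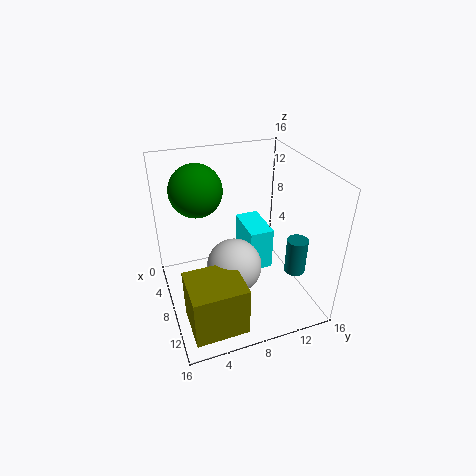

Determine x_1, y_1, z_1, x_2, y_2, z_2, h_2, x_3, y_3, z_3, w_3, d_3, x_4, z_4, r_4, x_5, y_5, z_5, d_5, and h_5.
x_1 = 9.5
y_1 = 7
z_1 = 5.5
x_2 = 14.5
y_2 = 11.5
z_2 = 7.5
h_2 = 3.5
x_3 = 0.5
y_3 = 10.5
z_3 = 1
w_3 = 5.5
d_3 = 3
x_4 = 4
z_4 = 12.5
r_4 = 3
x_5 = 10.5
y_5 = 1
z_5 = 1.5
d_5 = 5.5
h_5 = 5.5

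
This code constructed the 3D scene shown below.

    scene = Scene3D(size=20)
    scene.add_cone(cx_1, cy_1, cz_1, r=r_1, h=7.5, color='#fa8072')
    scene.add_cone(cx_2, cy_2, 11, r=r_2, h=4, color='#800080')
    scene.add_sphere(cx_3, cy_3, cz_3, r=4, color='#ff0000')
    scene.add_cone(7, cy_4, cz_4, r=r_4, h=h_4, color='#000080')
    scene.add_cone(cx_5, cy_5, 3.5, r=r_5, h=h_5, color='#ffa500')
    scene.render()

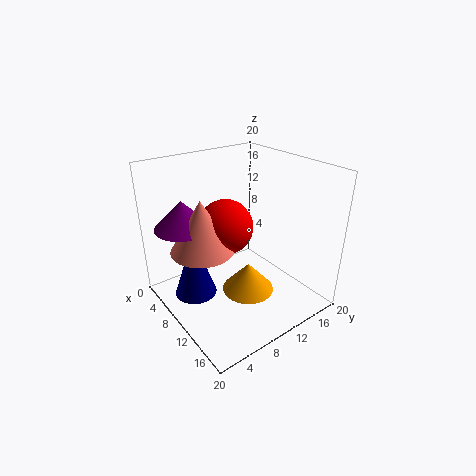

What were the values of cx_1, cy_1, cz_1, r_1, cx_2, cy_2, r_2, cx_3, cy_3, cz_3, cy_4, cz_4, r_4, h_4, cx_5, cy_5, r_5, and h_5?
cx_1 = 7; cy_1 = 6; cz_1 = 8; r_1 = 4.5; cx_2 = 4.5; cy_2 = 4.5; r_2 = 4; cx_3 = 7; cy_3 = 10; cz_3 = 10.5; cy_4 = 4.5; cz_4 = 1.5; r_4 = 3; h_4 = 9; cx_5 = 13; cy_5 = 9.5; r_5 = 3.5; h_5 = 4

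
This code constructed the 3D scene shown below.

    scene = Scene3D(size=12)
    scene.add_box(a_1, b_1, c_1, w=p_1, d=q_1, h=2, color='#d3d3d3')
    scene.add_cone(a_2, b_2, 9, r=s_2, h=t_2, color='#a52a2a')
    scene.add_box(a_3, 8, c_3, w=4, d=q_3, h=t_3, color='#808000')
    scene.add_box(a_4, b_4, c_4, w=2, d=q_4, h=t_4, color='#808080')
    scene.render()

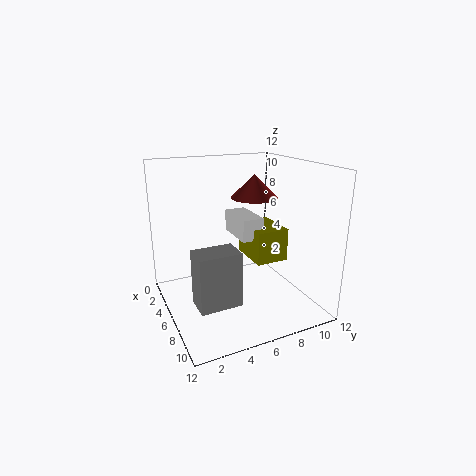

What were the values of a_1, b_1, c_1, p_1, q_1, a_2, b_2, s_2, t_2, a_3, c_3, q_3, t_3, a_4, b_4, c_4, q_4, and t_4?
a_1 = 1
b_1 = 7
c_1 = 5
p_1 = 4
q_1 = 2
a_2 = 5
b_2 = 8
s_2 = 2
t_2 = 2
a_3 = 2
c_3 = 3
q_3 = 3
t_3 = 3
a_4 = 9
b_4 = 1
c_4 = 3
q_4 = 3
t_4 = 4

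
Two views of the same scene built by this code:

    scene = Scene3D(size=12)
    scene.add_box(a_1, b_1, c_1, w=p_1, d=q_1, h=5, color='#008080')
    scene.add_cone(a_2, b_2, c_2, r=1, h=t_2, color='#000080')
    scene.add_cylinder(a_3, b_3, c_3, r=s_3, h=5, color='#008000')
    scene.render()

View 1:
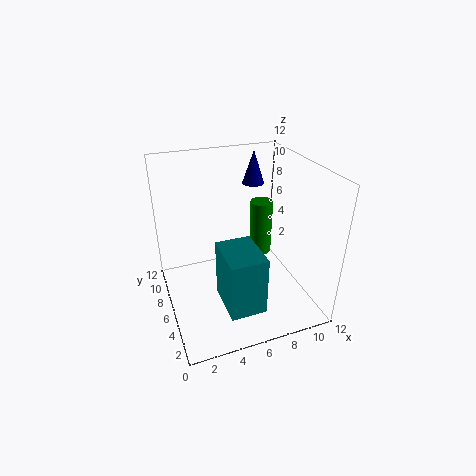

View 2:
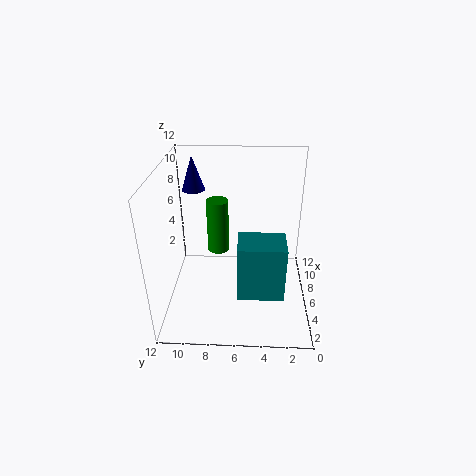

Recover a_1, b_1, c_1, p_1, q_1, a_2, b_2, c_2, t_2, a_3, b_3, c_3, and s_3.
a_1 = 4, b_1 = 2, c_1 = 1, p_1 = 3, q_1 = 4, a_2 = 9, b_2 = 10, c_2 = 9, t_2 = 3, a_3 = 9, b_3 = 8, c_3 = 3, s_3 = 1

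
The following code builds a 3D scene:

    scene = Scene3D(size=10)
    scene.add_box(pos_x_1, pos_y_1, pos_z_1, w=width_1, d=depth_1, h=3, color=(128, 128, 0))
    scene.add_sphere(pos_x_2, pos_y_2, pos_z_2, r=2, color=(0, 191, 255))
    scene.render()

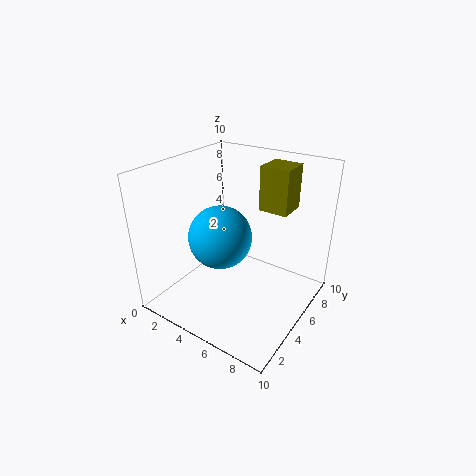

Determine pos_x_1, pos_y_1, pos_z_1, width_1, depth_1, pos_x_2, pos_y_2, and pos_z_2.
pos_x_1 = 6
pos_y_1 = 6
pos_z_1 = 7
width_1 = 2
depth_1 = 2
pos_x_2 = 5
pos_y_2 = 3
pos_z_2 = 6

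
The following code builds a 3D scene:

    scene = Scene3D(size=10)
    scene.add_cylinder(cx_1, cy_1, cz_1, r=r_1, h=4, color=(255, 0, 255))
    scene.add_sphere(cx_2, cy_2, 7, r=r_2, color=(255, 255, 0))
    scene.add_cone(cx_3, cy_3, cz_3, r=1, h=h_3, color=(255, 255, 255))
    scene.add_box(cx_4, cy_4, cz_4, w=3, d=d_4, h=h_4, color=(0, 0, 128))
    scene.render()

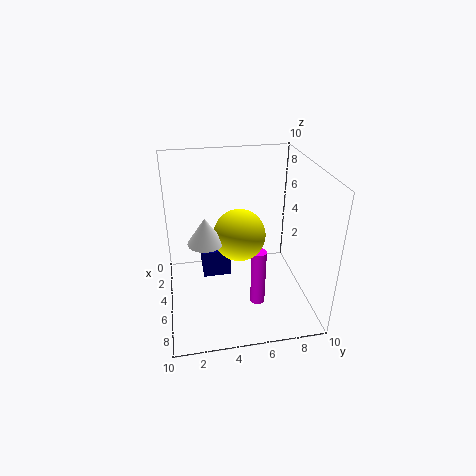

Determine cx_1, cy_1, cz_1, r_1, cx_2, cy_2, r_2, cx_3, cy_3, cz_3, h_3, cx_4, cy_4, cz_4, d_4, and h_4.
cx_1 = 7
cy_1 = 6
cz_1 = 1
r_1 = 0.5
cx_2 = 8
cy_2 = 4.5
r_2 = 1.5
cx_3 = 8.5
cy_3 = 2.5
cz_3 = 7
h_3 = 1.5
cx_4 = 2
cy_4 = 2.5
cz_4 = 2
d_4 = 2
h_4 = 2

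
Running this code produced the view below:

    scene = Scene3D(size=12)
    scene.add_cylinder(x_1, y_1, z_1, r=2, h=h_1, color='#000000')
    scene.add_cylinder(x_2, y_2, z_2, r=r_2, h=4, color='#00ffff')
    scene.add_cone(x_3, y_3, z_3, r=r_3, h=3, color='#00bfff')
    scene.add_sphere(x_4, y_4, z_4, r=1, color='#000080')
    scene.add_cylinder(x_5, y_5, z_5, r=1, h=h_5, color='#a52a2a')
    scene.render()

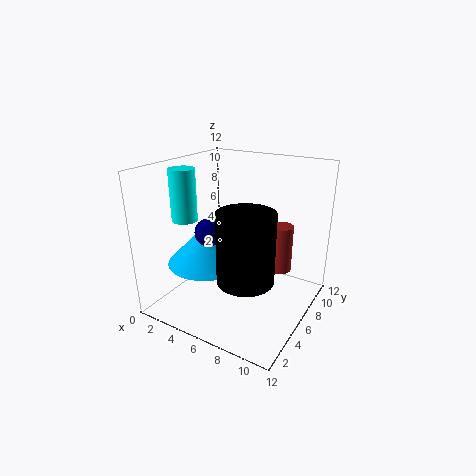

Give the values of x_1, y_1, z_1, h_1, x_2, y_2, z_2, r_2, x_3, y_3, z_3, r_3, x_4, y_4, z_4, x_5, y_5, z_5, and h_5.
x_1 = 9, y_1 = 2, z_1 = 5, h_1 = 5, x_2 = 3, y_2 = 3, z_2 = 8, r_2 = 1, x_3 = 5, y_3 = 3, z_3 = 5, r_3 = 3, x_4 = 6, y_4 = 2, z_4 = 8, x_5 = 9, y_5 = 8, z_5 = 3, h_5 = 4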